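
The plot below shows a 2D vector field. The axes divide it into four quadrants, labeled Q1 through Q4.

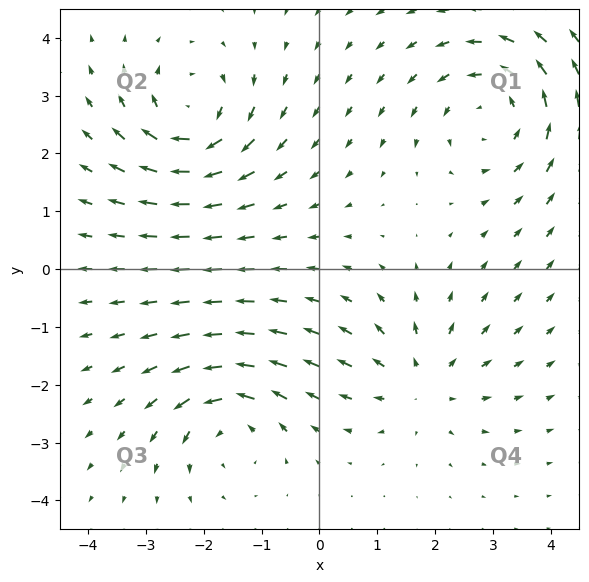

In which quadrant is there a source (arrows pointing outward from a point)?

The source sits at approximately (1.8, -1.9), which lies in quadrant Q4. The divergence there is about +3, positive as expected for a source.

Q4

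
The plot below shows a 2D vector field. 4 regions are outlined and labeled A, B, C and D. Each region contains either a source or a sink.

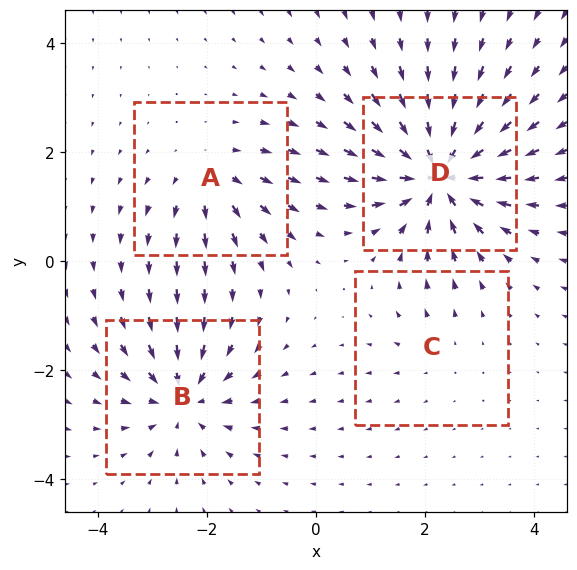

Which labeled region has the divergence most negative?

D

Divergence at each region's feature centre — A: about +4, B: about -5, C: about +2, D: about -8. Region D is most negative.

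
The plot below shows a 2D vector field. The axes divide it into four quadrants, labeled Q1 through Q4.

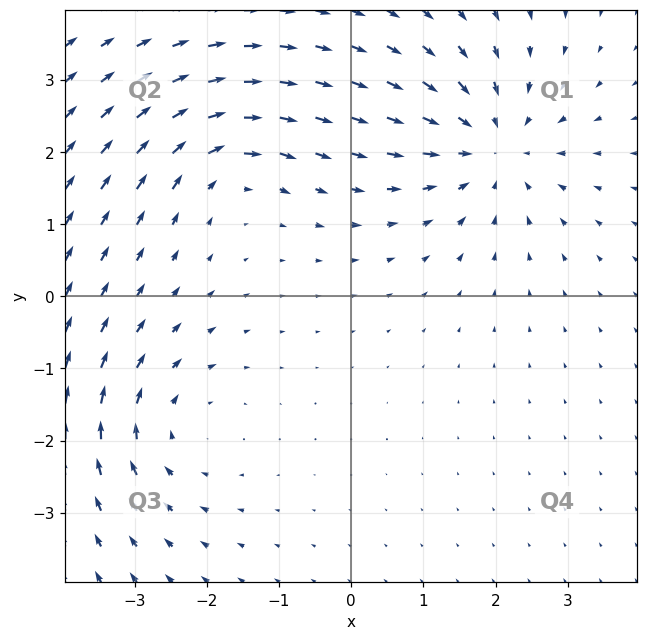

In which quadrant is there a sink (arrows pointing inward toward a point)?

The sink sits at approximately (2.0, 2.1), which lies in quadrant Q1. The divergence there is about -4, negative as expected for a sink.

Q1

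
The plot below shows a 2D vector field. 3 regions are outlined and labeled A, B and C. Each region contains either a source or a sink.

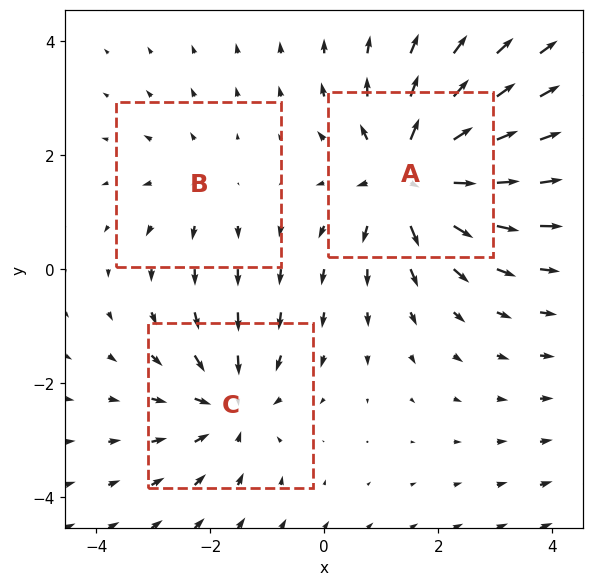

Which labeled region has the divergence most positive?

Divergence at each region's feature centre — A: about +5, B: about +2, C: about -3. Region A is most positive.

A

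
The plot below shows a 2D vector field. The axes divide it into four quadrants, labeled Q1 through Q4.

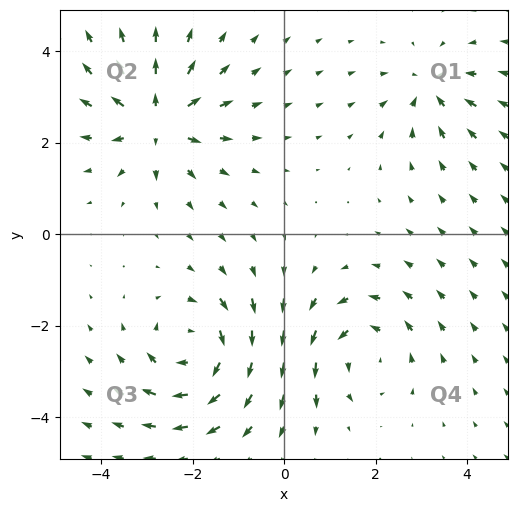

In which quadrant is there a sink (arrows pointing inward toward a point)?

The sink sits at approximately (3.2, 3.2), which lies in quadrant Q1. The divergence there is about -4, negative as expected for a sink.

Q1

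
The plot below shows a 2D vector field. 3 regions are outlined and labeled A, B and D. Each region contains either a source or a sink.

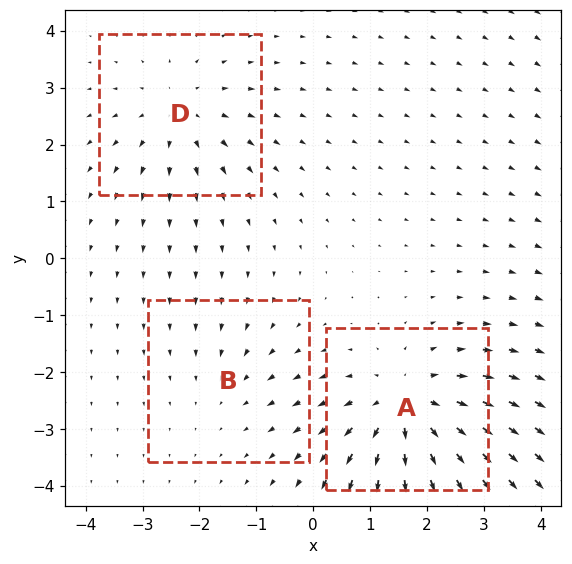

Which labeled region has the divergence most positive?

A

Divergence at each region's feature centre — A: about +5, B: about -2, D: about +3. Region A is most positive.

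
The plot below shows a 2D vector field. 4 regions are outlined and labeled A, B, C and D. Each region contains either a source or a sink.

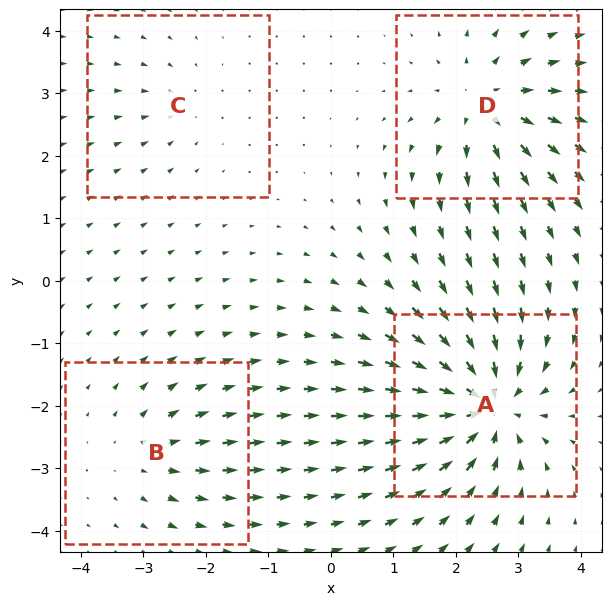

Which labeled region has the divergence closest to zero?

C

Divergence at each region's feature centre — A: about -9, B: about +4, C: about -2, D: about +6. Region C is closest to zero.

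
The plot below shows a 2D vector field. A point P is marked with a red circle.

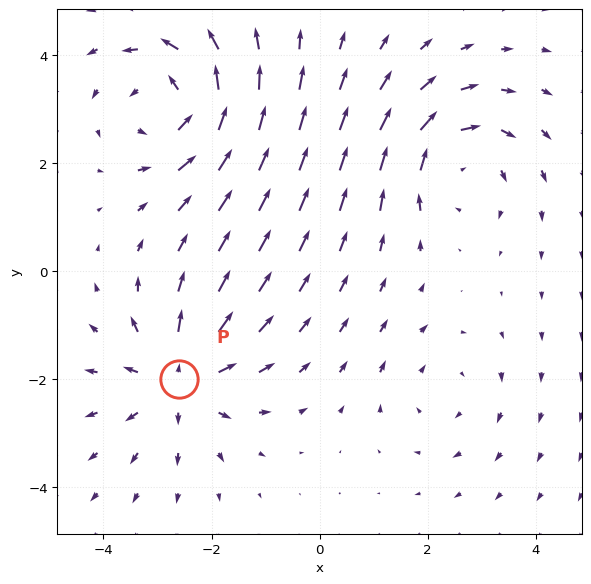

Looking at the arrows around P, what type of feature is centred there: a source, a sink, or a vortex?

At P (-2.6, -2.0) the arrows spread outward. Divergence about +5, curl ≈0 — positive divergence with near-zero curl is a source.

source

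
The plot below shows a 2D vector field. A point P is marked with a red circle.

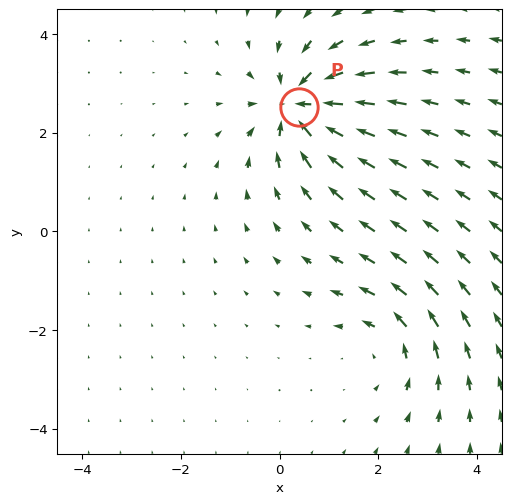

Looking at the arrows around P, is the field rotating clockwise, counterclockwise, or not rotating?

Near P at (0.4, 2.5) the arrows show no circulation. The curl there is ≈0.

not rotating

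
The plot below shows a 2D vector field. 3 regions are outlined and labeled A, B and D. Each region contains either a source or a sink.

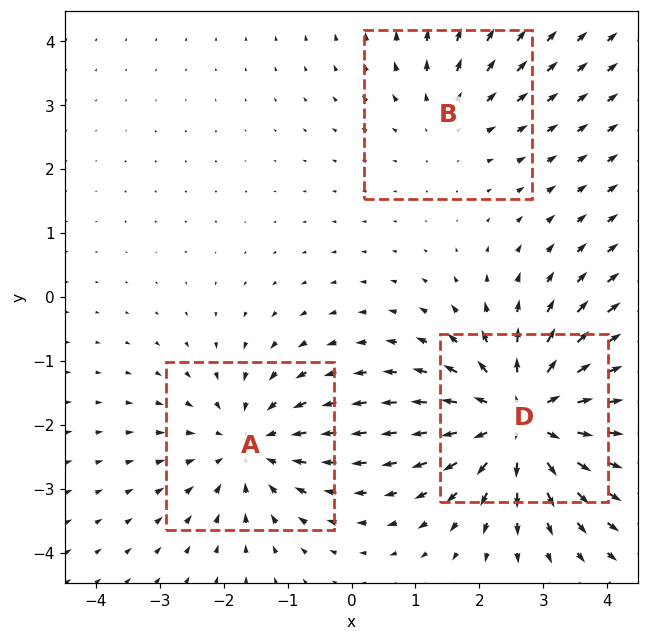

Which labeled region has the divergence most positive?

Divergence at each region's feature centre — A: about -3, B: about +2, D: about +4. Region D is most positive.

D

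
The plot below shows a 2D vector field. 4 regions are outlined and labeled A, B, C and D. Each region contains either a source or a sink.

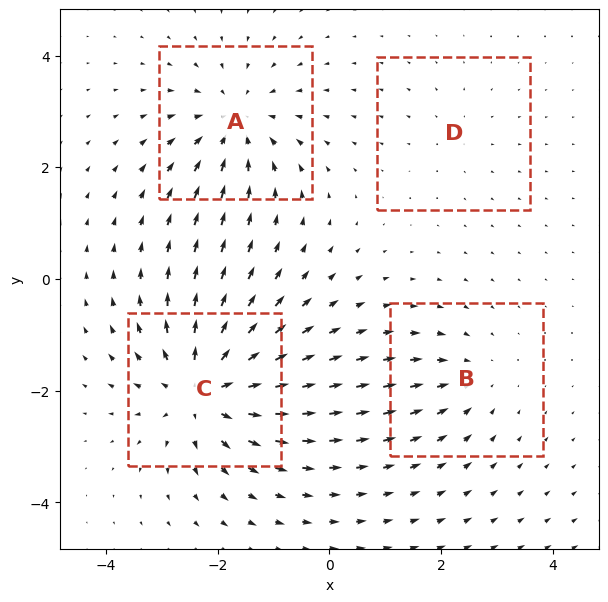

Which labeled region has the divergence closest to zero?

Divergence at each region's feature centre — A: about -5, B: about -3, C: about +7, D: about +2. Region D is closest to zero.

D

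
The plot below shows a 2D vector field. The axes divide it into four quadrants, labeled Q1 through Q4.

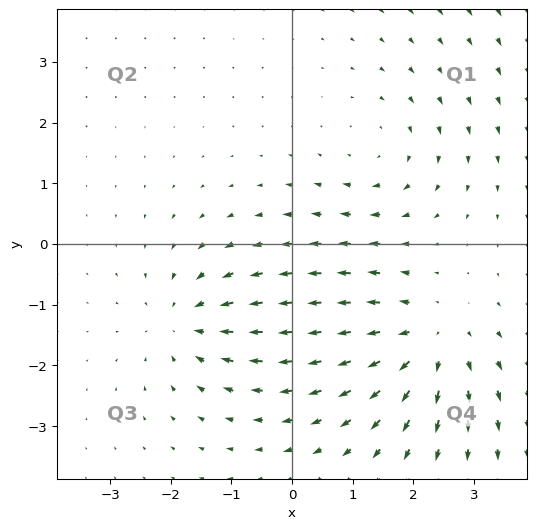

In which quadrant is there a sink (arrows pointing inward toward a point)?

The sink sits at approximately (-1.7, -1.3), which lies in quadrant Q3. The divergence there is about -4, negative as expected for a sink.

Q3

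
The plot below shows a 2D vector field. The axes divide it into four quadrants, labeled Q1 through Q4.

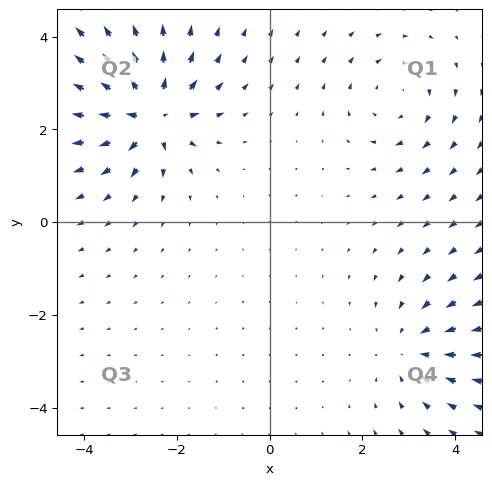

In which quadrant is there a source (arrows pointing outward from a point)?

Q2

The source sits at approximately (-2.6, 2.3), which lies in quadrant Q2. The divergence there is about +7, positive as expected for a source.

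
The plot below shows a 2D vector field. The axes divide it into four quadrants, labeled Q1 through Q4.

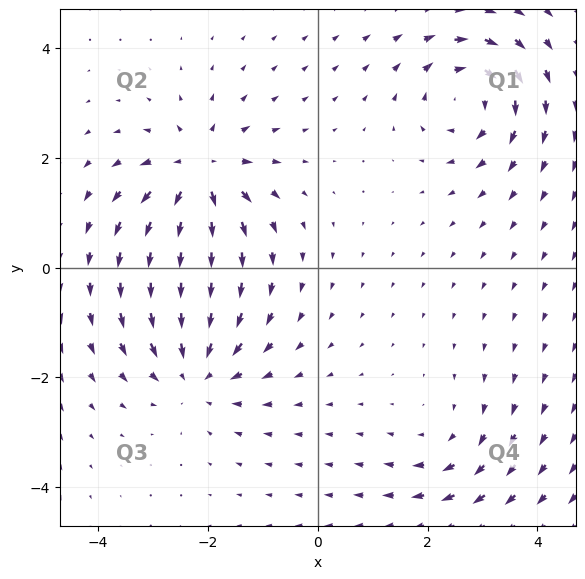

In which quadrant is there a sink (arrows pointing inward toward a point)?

The sink sits at approximately (-2.2, -1.9), which lies in quadrant Q3. The divergence there is about -4, negative as expected for a sink.

Q3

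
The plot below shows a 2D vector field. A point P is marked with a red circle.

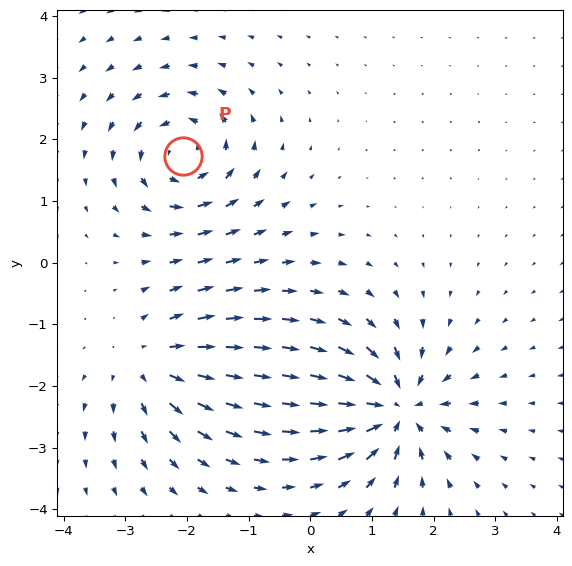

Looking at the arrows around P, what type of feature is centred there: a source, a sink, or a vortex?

At P (-2.1, 1.7) the arrows circulate counterclockwise. Divergence ≈0, curl about +6 — near-zero divergence with nonzero curl is a vortex.

vortex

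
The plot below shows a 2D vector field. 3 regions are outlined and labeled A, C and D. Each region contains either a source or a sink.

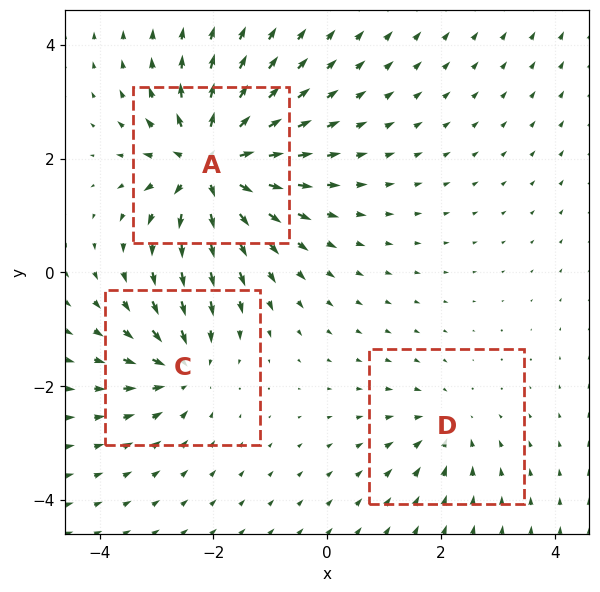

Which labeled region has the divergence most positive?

A

Divergence at each region's feature centre — A: about +7, C: about -4, D: about -3. Region A is most positive.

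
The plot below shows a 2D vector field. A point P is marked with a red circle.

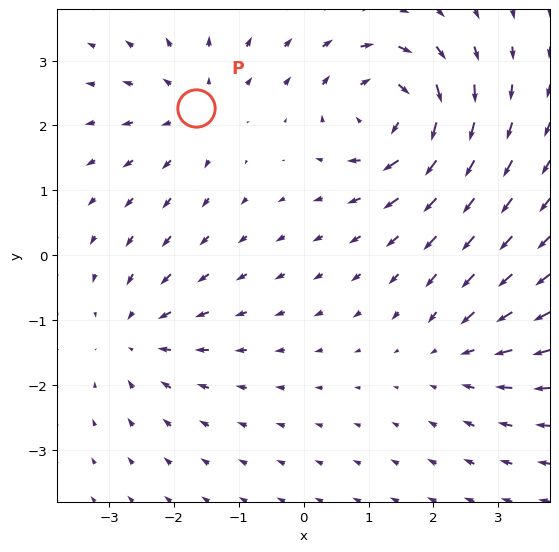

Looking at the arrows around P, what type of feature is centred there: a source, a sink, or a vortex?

source

At P (-1.7, 2.3) the arrows spread outward. Divergence about +3, curl ≈0 — positive divergence with near-zero curl is a source.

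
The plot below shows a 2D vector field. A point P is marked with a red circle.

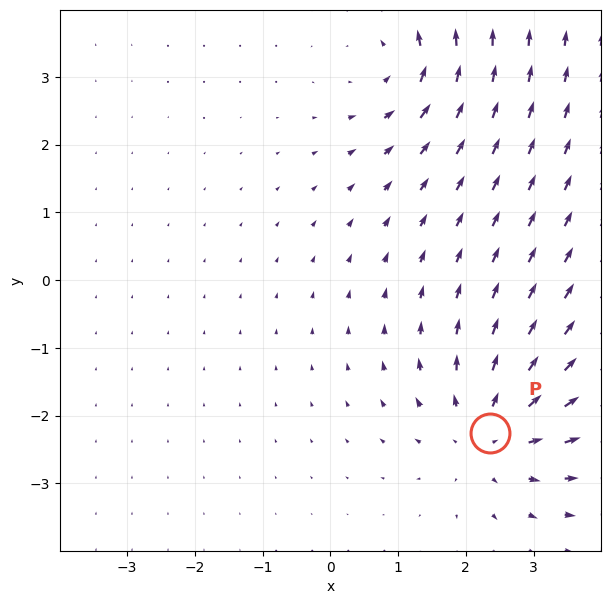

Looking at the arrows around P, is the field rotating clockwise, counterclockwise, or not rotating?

Near P at (2.4, -2.3) the arrows show no circulation. The curl there is ≈0.

not rotating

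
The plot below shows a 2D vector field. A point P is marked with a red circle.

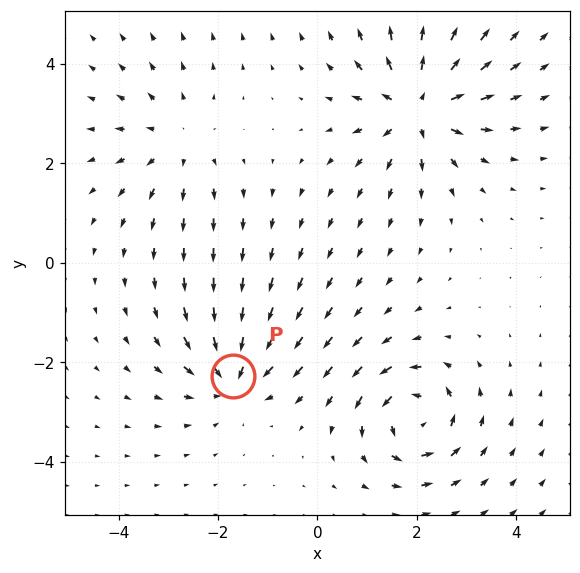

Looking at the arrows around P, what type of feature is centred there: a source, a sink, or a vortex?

sink

At P (-1.7, -2.3) the arrows converge inward. Divergence about -4, curl ≈0 — negative divergence with near-zero curl is a sink.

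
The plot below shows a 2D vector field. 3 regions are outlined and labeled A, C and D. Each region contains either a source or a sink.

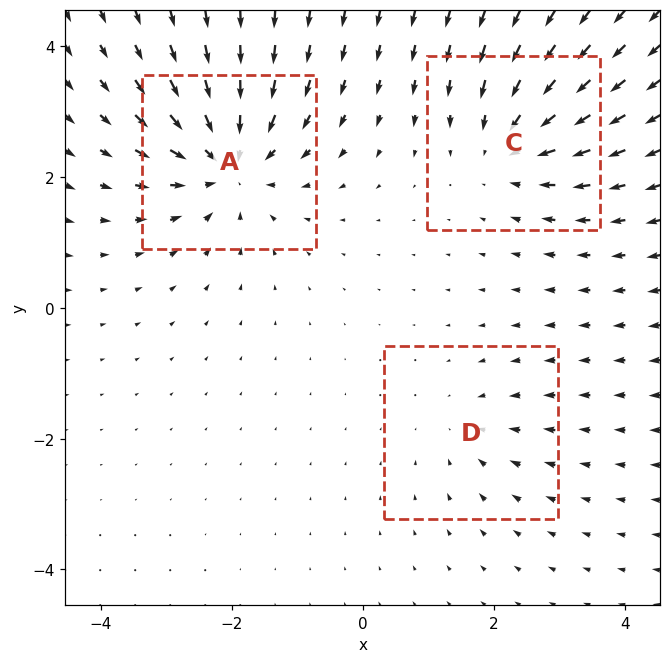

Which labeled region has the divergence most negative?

A

Divergence at each region's feature centre — A: about -5, C: about -4, D: about -2. Region A is most negative.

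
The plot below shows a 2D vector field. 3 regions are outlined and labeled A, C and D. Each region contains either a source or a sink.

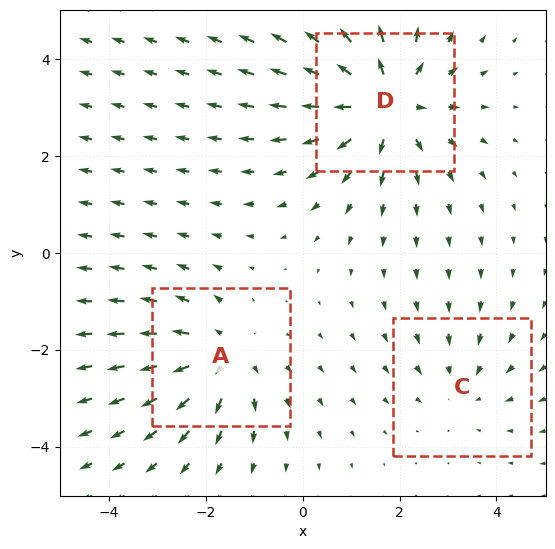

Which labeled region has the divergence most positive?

D

Divergence at each region's feature centre — A: about +3, C: about -2, D: about +4. Region D is most positive.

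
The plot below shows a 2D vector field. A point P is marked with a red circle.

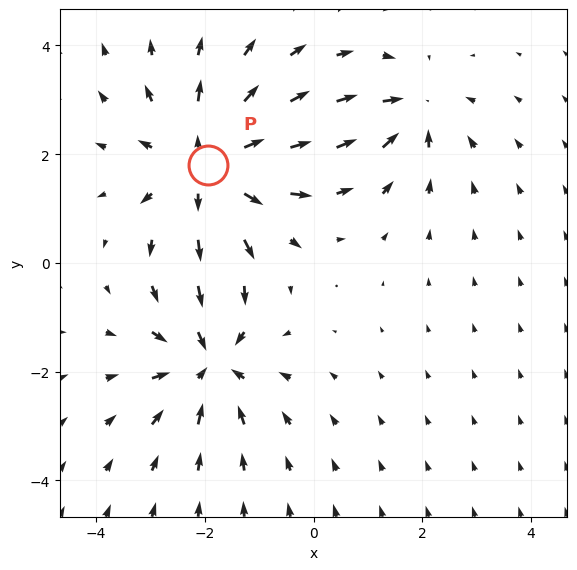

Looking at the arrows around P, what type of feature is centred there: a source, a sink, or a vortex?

source

At P (-1.9, 1.8) the arrows spread outward. Divergence about +4, curl ≈0 — positive divergence with near-zero curl is a source.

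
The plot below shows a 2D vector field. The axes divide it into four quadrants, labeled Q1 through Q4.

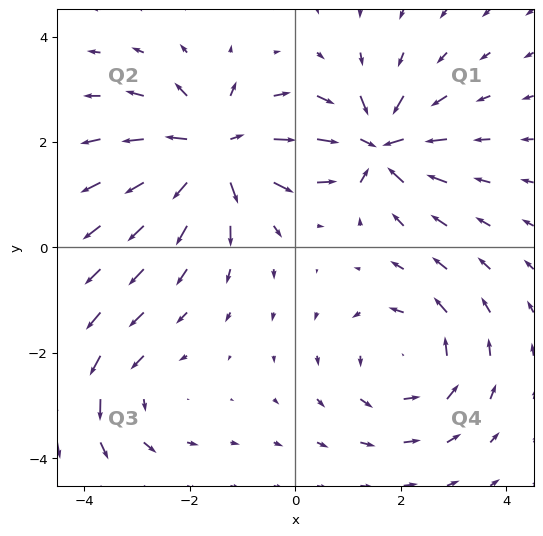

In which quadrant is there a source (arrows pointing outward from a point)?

Q2

The source sits at approximately (-1.5, 1.8), which lies in quadrant Q2. The divergence there is about +6, positive as expected for a source.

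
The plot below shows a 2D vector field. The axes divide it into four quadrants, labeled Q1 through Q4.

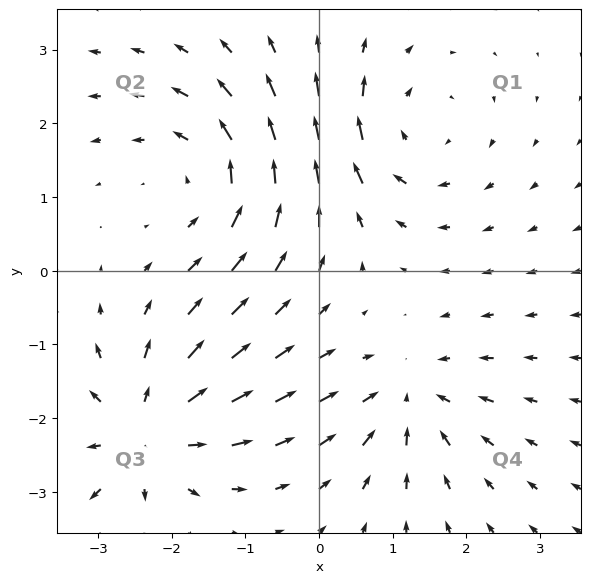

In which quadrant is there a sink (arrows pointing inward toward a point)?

The sink sits at approximately (1.2, -1.7), which lies in quadrant Q4. The divergence there is about -4, negative as expected for a sink.

Q4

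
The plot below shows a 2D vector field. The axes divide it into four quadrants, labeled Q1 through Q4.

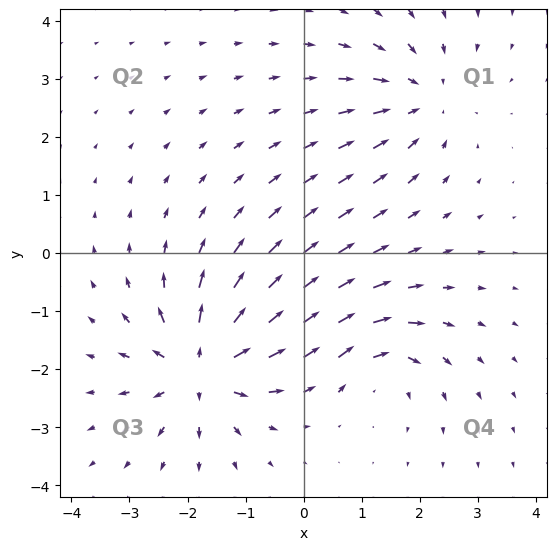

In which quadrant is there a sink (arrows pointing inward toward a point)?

The sink sits at approximately (2.0, 2.7), which lies in quadrant Q1. The divergence there is about -4, negative as expected for a sink.

Q1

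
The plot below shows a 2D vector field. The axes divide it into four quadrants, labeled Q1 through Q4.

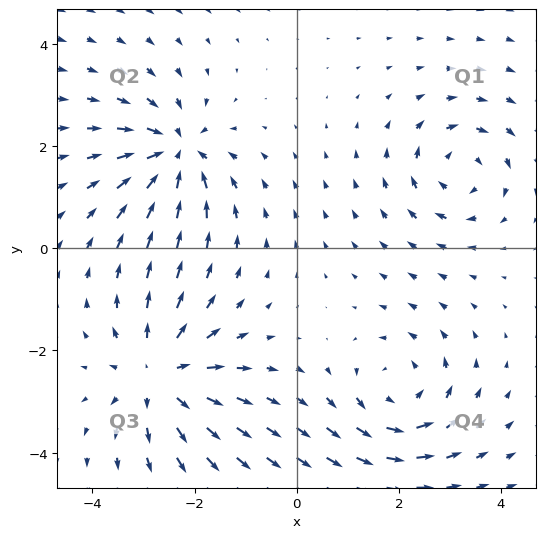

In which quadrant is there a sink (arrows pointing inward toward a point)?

Q2

The sink sits at approximately (-2.4, 1.9), which lies in quadrant Q2. The divergence there is about -6, negative as expected for a sink.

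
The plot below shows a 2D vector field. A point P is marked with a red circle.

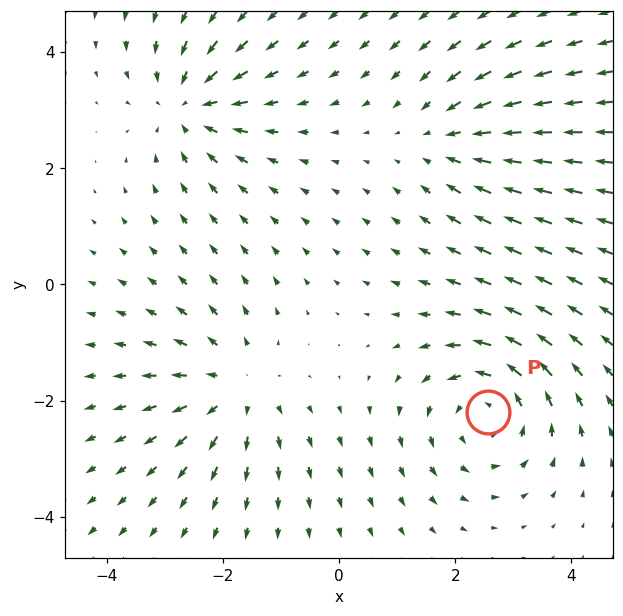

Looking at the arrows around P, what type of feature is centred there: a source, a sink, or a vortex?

vortex

At P (2.6, -2.2) the arrows circulate counterclockwise. Divergence ≈0, curl about +4 — near-zero divergence with nonzero curl is a vortex.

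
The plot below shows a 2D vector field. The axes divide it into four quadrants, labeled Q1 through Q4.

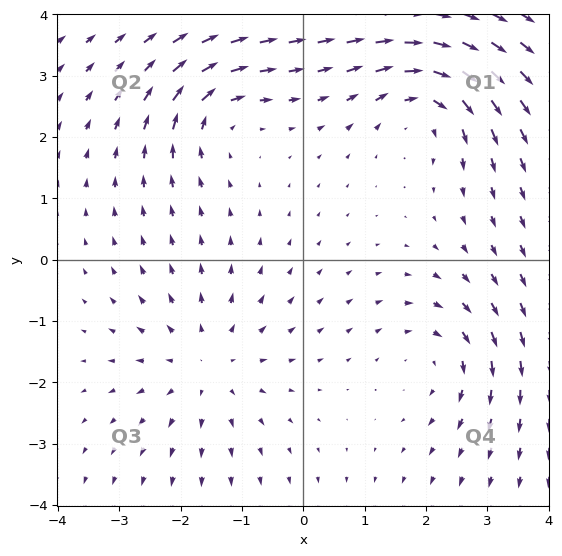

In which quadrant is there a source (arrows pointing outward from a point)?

The source sits at approximately (-1.6, -1.7), which lies in quadrant Q3. The divergence there is about +3, positive as expected for a source.

Q3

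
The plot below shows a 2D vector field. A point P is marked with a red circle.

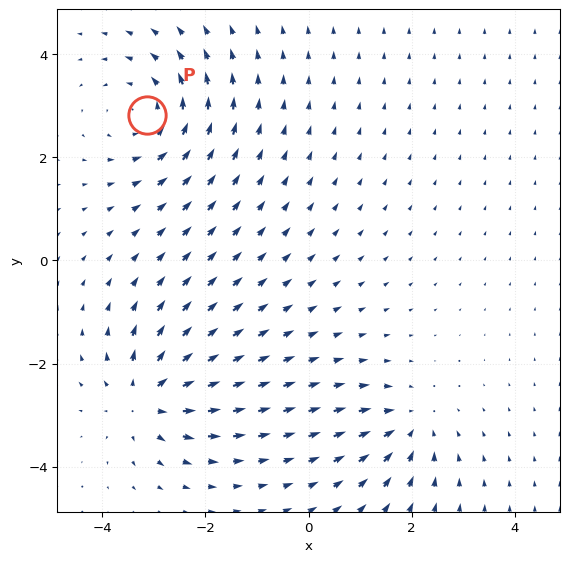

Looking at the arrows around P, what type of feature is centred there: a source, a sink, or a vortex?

vortex

At P (-3.1, 2.8) the arrows circulate counterclockwise. Divergence ≈0, curl about +4 — near-zero divergence with nonzero curl is a vortex.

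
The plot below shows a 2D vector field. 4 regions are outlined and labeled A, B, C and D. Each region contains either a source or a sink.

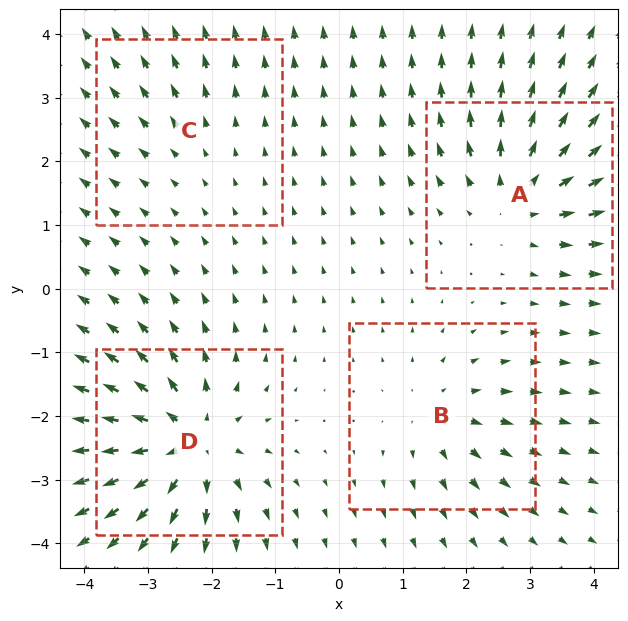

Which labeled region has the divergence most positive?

D

Divergence at each region's feature centre — A: about +6, B: about +4, C: about +2, D: about +7. Region D is most positive.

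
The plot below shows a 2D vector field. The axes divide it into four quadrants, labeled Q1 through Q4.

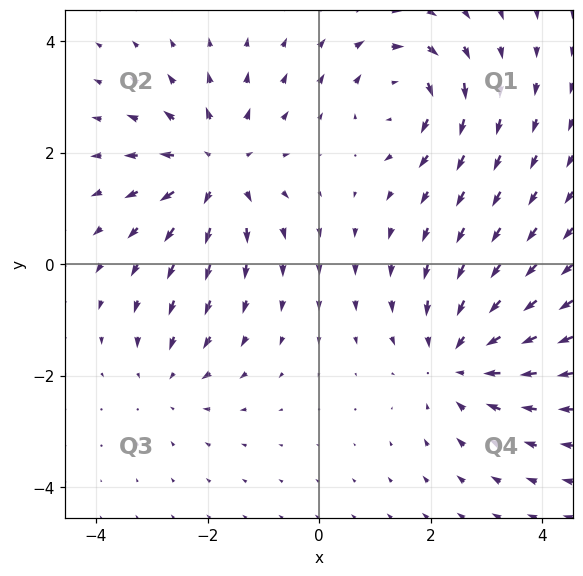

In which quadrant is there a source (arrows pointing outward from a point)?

The source sits at approximately (-1.8, 1.7), which lies in quadrant Q2. The divergence there is about +5, positive as expected for a source.

Q2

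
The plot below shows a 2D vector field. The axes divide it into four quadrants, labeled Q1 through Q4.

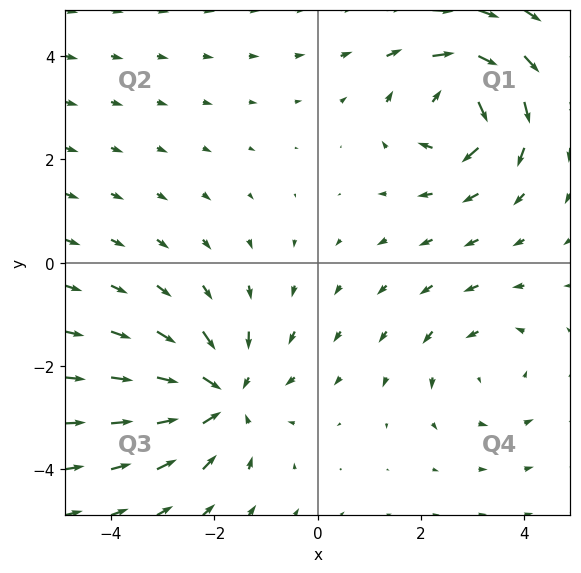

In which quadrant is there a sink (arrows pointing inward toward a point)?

Q3

The sink sits at approximately (-1.9, -2.6), which lies in quadrant Q3. The divergence there is about -4, negative as expected for a sink.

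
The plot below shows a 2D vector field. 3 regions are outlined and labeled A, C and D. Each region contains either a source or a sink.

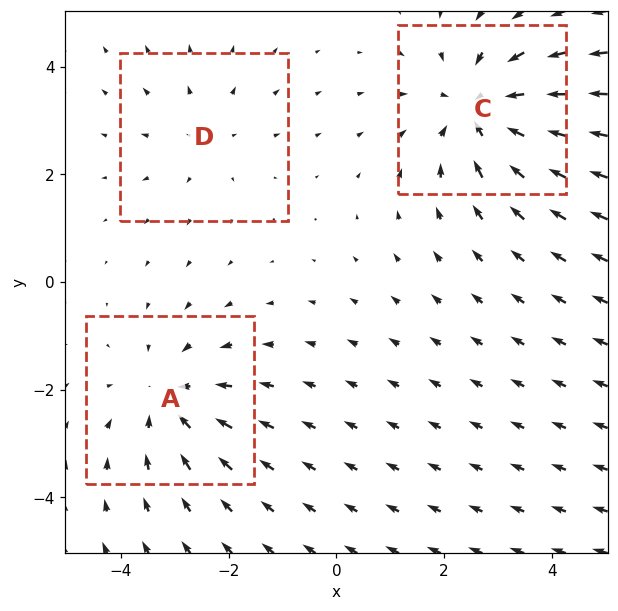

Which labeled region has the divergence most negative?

Divergence at each region's feature centre — A: about -3, C: about -4, D: about +2. Region C is most negative.

C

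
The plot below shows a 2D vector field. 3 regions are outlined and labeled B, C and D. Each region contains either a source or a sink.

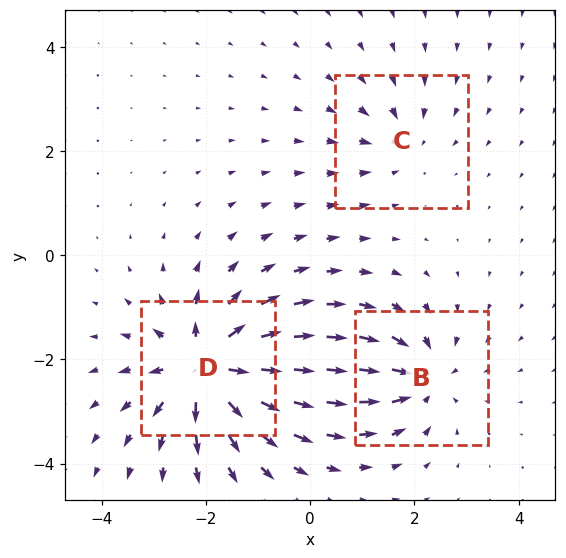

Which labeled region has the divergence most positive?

Divergence at each region's feature centre — B: about -4, C: about -3, D: about +6. Region D is most positive.

D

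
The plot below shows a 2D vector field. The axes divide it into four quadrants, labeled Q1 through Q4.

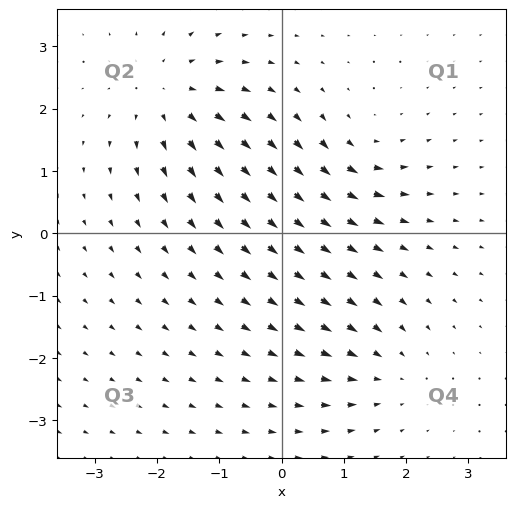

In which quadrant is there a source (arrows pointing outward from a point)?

The source sits at approximately (-1.8, 2.2), which lies in quadrant Q2. The divergence there is about +5, positive as expected for a source.

Q2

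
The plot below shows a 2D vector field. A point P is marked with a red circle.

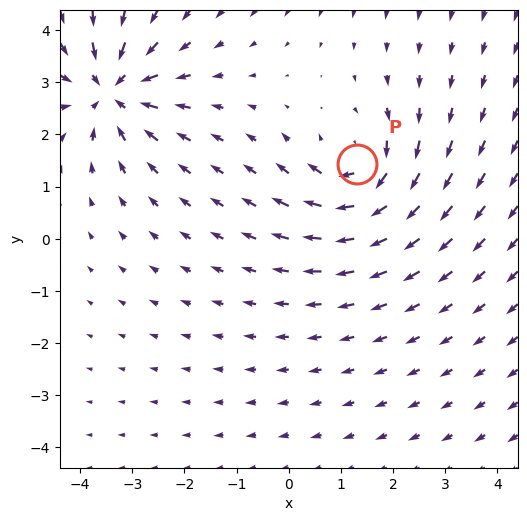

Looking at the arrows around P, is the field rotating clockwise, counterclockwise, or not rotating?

Near P at (1.3, 1.4) the arrows circulate clockwise. The curl (z-component) there is about -4; negative curl means clockwise rotation.

clockwise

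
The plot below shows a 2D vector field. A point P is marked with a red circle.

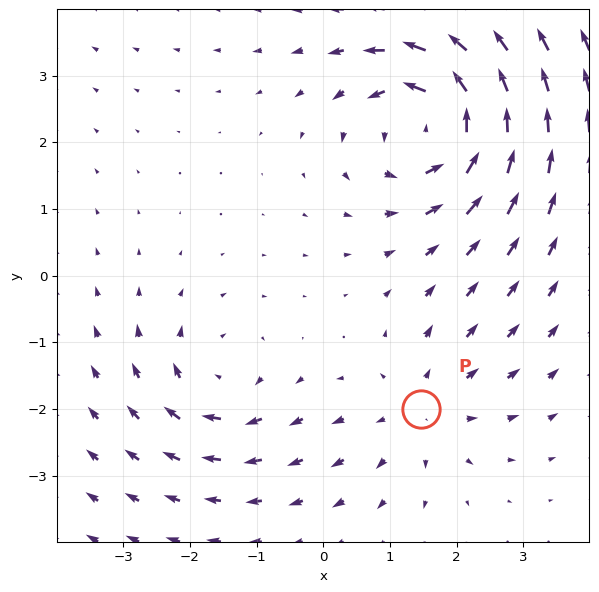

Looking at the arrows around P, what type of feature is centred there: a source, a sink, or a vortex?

At P (1.5, -2.0) the arrows spread outward. Divergence about +2, curl ≈0 — positive divergence with near-zero curl is a source.

source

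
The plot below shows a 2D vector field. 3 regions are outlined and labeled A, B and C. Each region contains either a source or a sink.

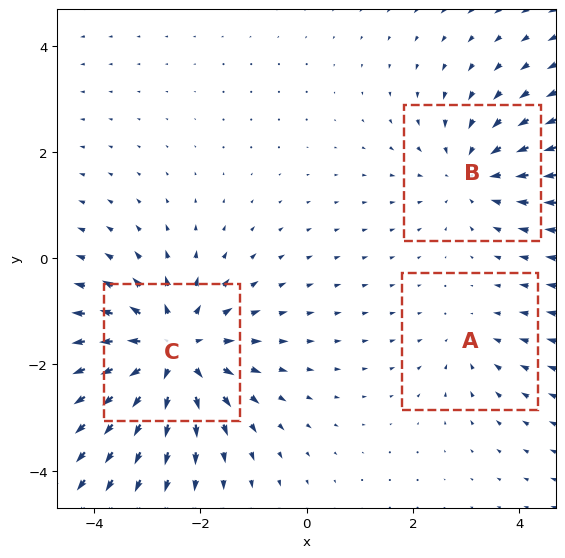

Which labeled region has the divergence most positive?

C

Divergence at each region's feature centre — A: about -2, B: about -3, C: about +5. Region C is most positive.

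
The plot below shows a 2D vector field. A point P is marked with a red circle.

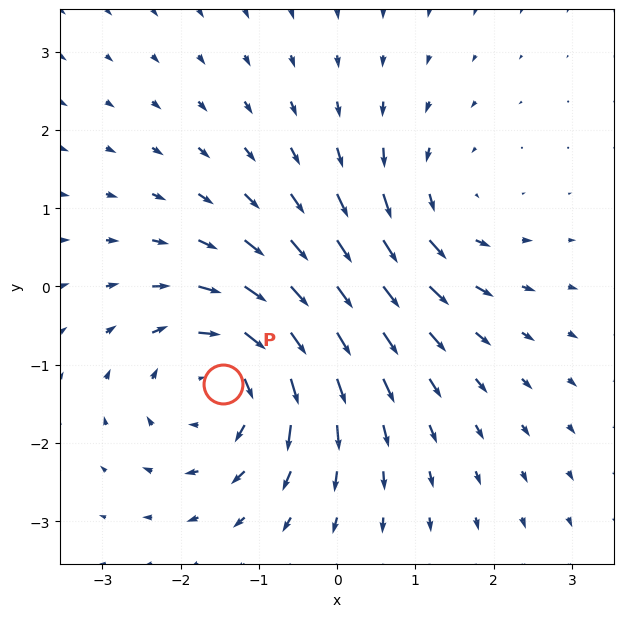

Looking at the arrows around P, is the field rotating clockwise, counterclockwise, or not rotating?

Near P at (-1.5, -1.2) the arrows circulate clockwise. The curl (z-component) there is about -4; negative curl means clockwise rotation.

clockwise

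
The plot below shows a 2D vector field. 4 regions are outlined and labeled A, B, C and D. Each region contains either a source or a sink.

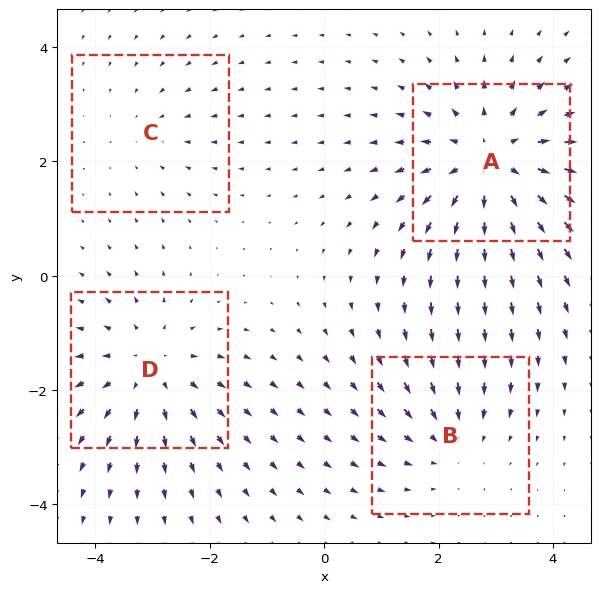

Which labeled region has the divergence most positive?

A

Divergence at each region's feature centre — A: about +5, B: about -3, C: about -2, D: about +4. Region A is most positive.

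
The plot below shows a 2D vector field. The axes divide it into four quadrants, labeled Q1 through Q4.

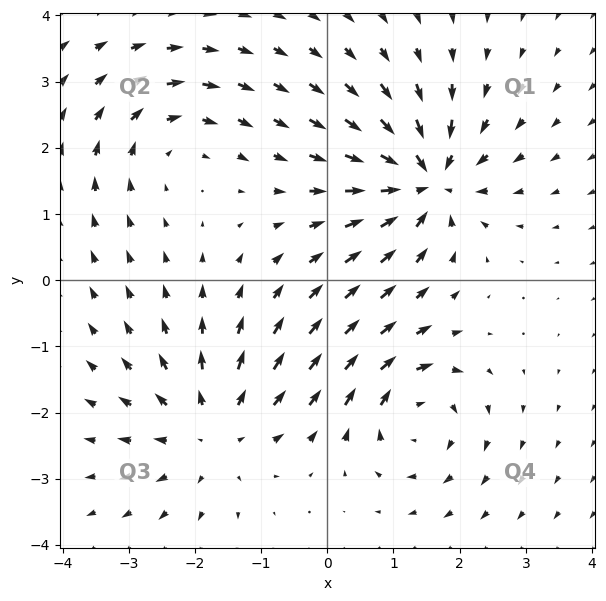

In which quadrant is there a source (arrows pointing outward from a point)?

Q3

The source sits at approximately (-1.8, -2.3), which lies in quadrant Q3. The divergence there is about +4, positive as expected for a source.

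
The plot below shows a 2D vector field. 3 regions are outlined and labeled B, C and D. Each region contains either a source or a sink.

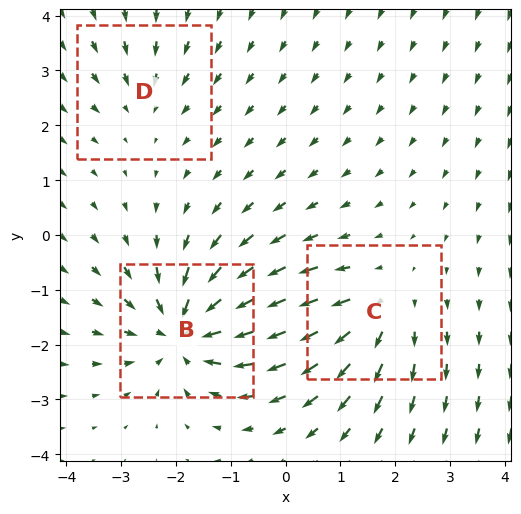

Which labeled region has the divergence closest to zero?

D

Divergence at each region's feature centre — B: about -5, C: about +3, D: about -2. Region D is closest to zero.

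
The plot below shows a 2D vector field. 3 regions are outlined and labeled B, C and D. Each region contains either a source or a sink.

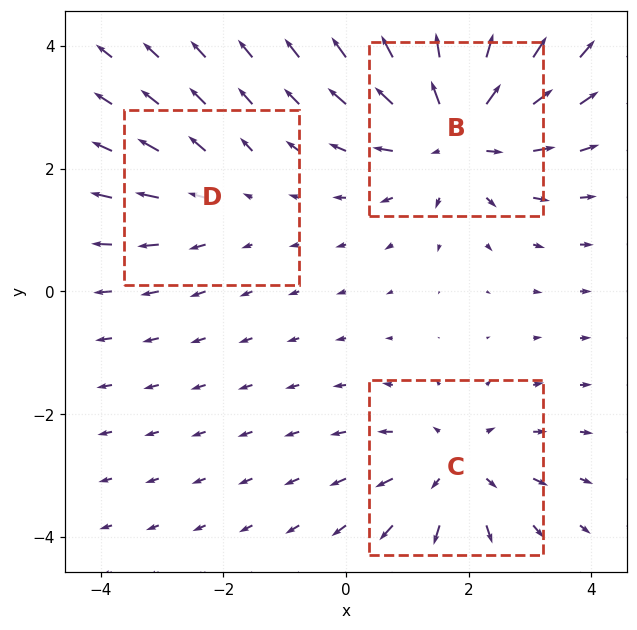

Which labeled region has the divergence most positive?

B

Divergence at each region's feature centre — B: about +4, C: about +3, D: about +2. Region B is most positive.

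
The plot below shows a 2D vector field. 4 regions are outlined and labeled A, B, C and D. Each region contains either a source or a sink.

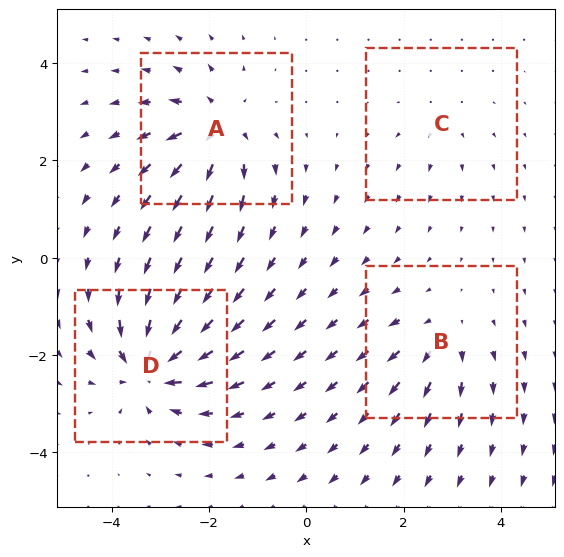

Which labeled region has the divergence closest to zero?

Divergence at each region's feature centre — A: about +6, B: about +4, C: about +2, D: about -8. Region C is closest to zero.

C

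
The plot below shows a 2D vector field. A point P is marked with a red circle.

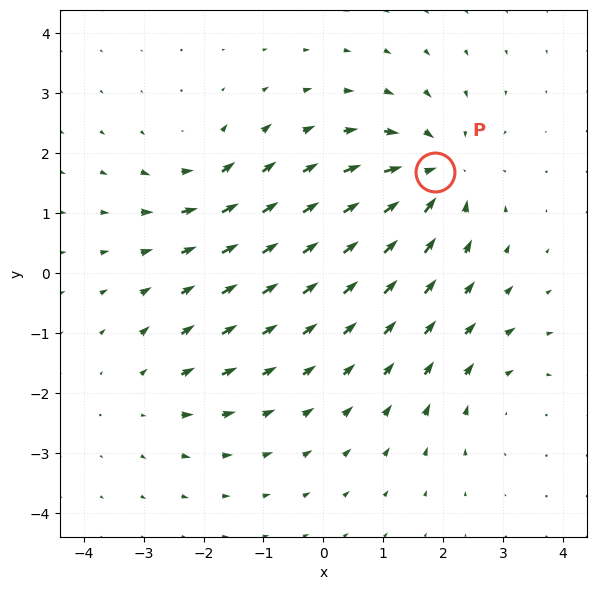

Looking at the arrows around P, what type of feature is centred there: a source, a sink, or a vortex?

At P (1.9, 1.7) the arrows converge inward. Divergence about -5, curl ≈0 — negative divergence with near-zero curl is a sink.

sink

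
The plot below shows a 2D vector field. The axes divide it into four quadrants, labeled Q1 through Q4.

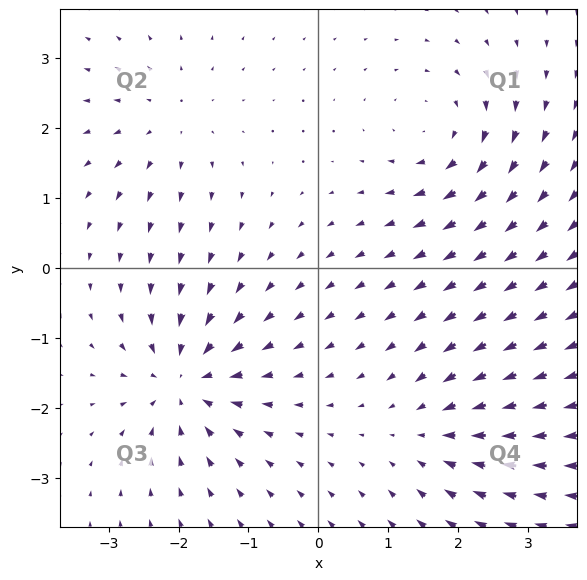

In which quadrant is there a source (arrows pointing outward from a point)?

The source sits at approximately (-2.1, 2.1), which lies in quadrant Q2. The divergence there is about +3, positive as expected for a source.

Q2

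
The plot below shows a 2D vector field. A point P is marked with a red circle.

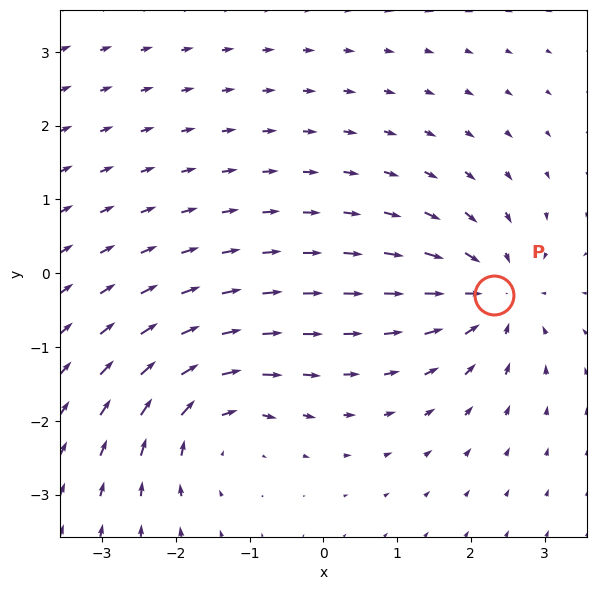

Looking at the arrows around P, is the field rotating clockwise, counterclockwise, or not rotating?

Near P at (2.3, -0.3) the arrows show no circulation. The curl there is ≈0.

not rotating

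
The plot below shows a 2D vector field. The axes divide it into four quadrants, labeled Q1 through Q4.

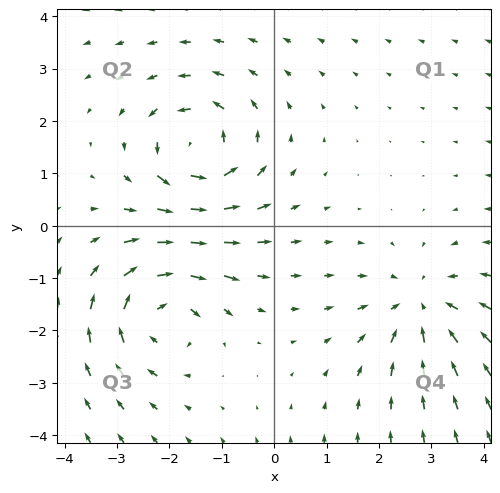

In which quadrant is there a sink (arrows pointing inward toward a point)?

The sink sits at approximately (2.8, -1.5), which lies in quadrant Q4. The divergence there is about -4, negative as expected for a sink.

Q4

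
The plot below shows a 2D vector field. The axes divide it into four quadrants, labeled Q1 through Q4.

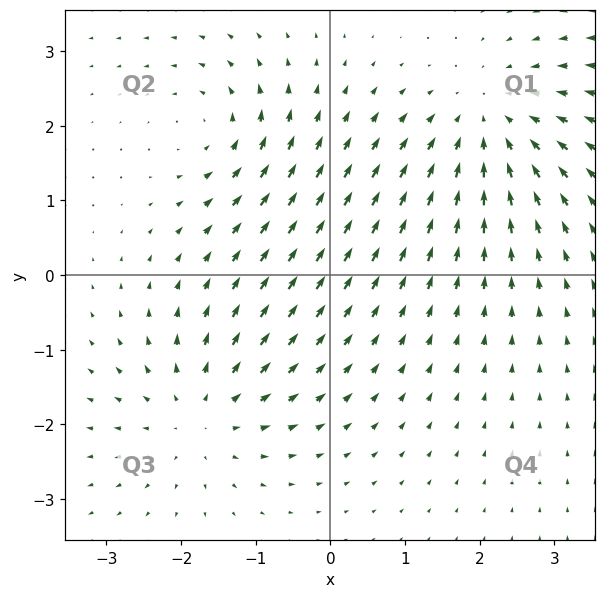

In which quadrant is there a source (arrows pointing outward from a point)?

The source sits at approximately (-1.7, -1.9), which lies in quadrant Q3. The divergence there is about +4, positive as expected for a source.

Q3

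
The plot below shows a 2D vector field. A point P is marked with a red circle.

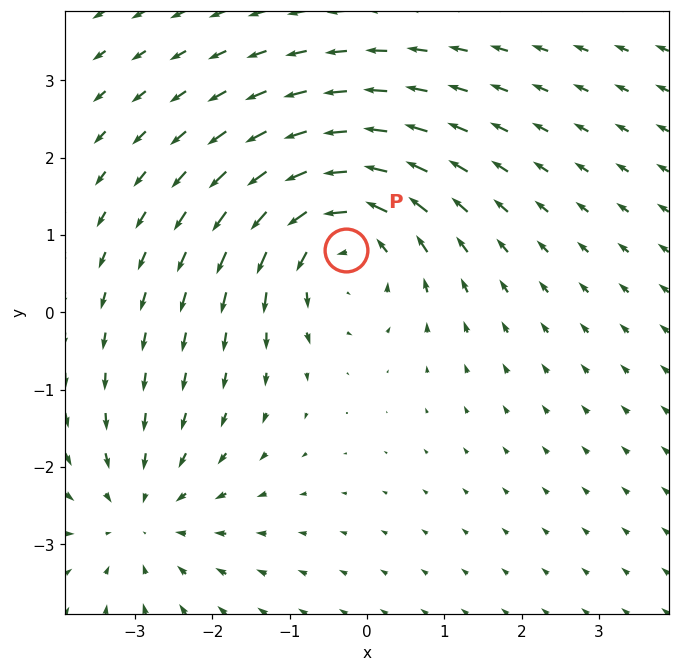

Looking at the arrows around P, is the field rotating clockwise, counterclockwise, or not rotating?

counterclockwise

Near P at (-0.3, 0.8) the arrows circulate counterclockwise. The curl (z-component) there is about +5; positive curl means counterclockwise rotation.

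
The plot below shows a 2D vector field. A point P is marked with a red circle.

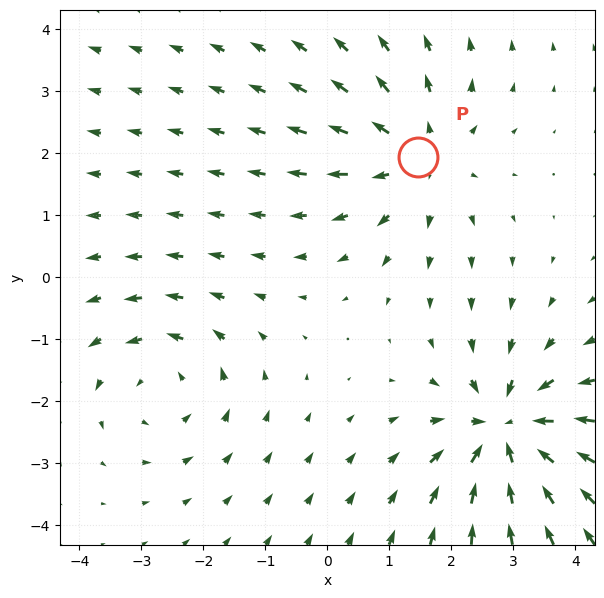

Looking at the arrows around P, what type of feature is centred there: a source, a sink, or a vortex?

At P (1.5, 1.9) the arrows spread outward. Divergence about +3, curl ≈0 — positive divergence with near-zero curl is a source.

source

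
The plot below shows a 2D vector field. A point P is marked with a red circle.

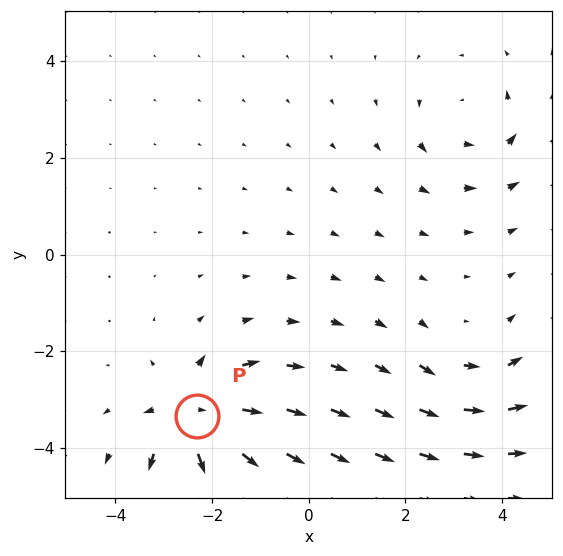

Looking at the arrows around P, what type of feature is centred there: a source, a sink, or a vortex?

At P (-2.3, -3.3) the arrows spread outward. Divergence about +6, curl ≈0 — positive divergence with near-zero curl is a source.

source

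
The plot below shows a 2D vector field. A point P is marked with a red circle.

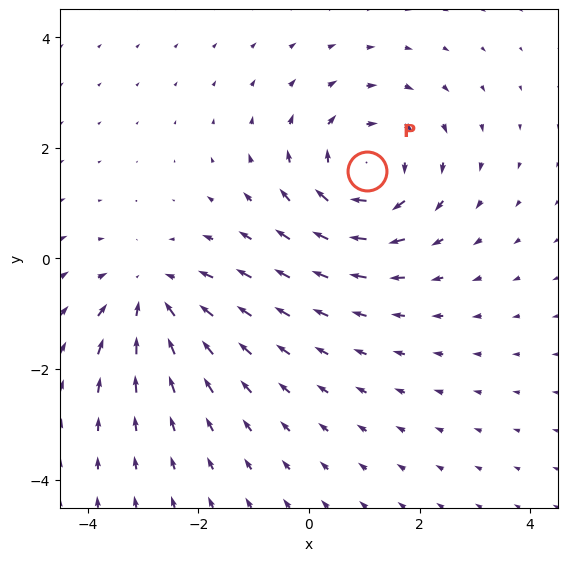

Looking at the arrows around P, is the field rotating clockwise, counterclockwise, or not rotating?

clockwise

Near P at (1.0, 1.6) the arrows circulate clockwise. The curl (z-component) there is about -4; negative curl means clockwise rotation.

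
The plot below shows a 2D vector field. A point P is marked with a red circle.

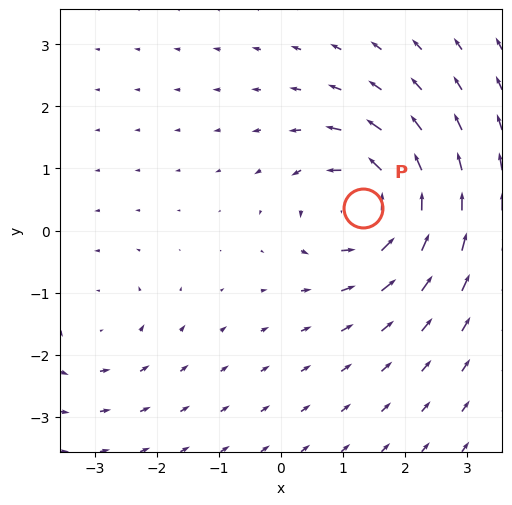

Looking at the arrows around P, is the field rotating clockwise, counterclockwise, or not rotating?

Near P at (1.3, 0.4) the arrows circulate counterclockwise. The curl (z-component) there is about +7; positive curl means counterclockwise rotation.

counterclockwise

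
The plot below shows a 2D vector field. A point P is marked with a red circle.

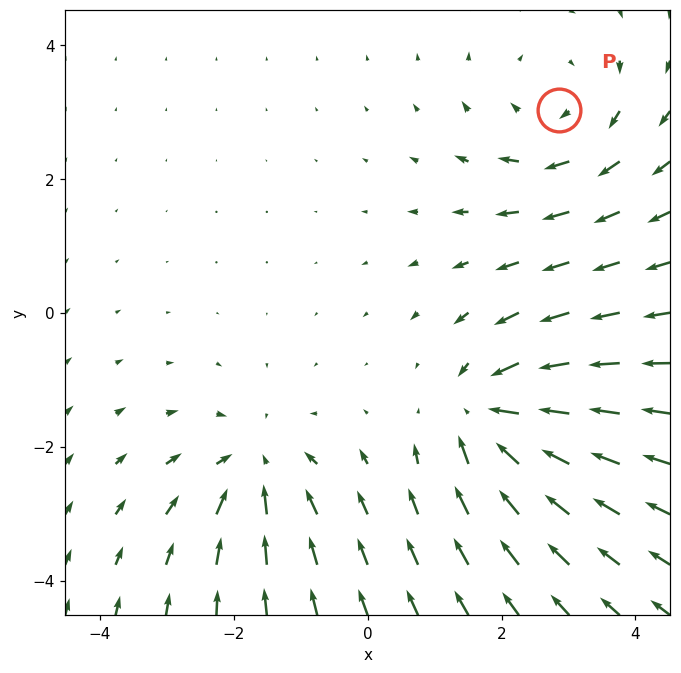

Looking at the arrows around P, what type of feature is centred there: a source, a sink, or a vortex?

vortex

At P (2.9, 3.0) the arrows circulate clockwise. Divergence ≈0, curl about -3 — near-zero divergence with nonzero curl is a vortex.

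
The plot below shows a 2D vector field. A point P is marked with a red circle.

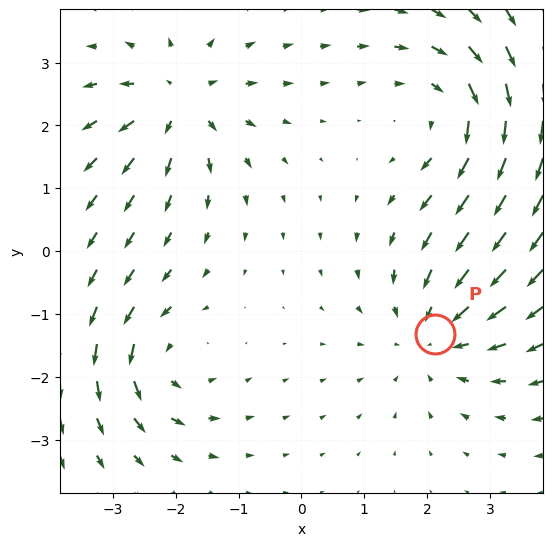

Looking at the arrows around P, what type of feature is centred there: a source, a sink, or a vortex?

sink

At P (2.1, -1.3) the arrows converge inward. Divergence about -4, curl ≈0 — negative divergence with near-zero curl is a sink.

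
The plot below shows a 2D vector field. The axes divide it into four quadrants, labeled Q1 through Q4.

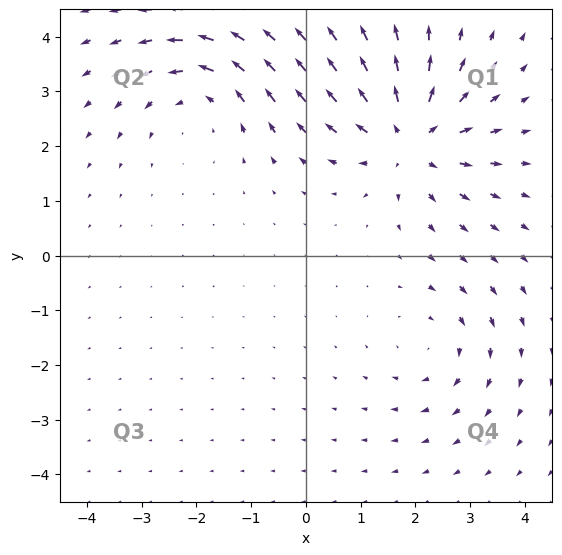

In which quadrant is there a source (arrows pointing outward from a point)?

The source sits at approximately (1.9, 2.2), which lies in quadrant Q1. The divergence there is about +5, positive as expected for a source.

Q1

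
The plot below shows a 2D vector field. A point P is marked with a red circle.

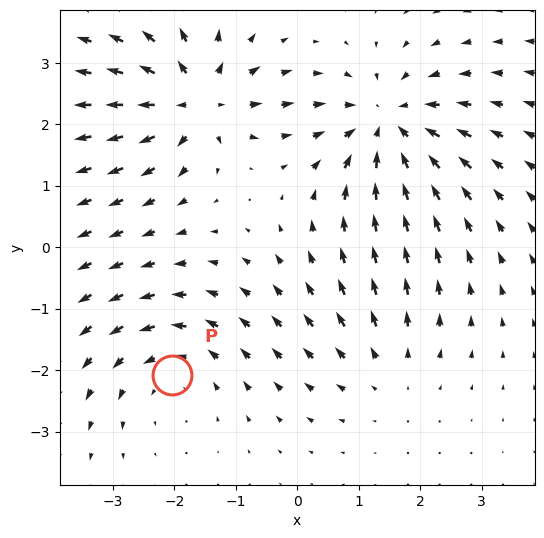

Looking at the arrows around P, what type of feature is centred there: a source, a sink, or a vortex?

At P (-2.0, -2.1) the arrows circulate counterclockwise. Divergence ≈0, curl about +3 — near-zero divergence with nonzero curl is a vortex.

vortex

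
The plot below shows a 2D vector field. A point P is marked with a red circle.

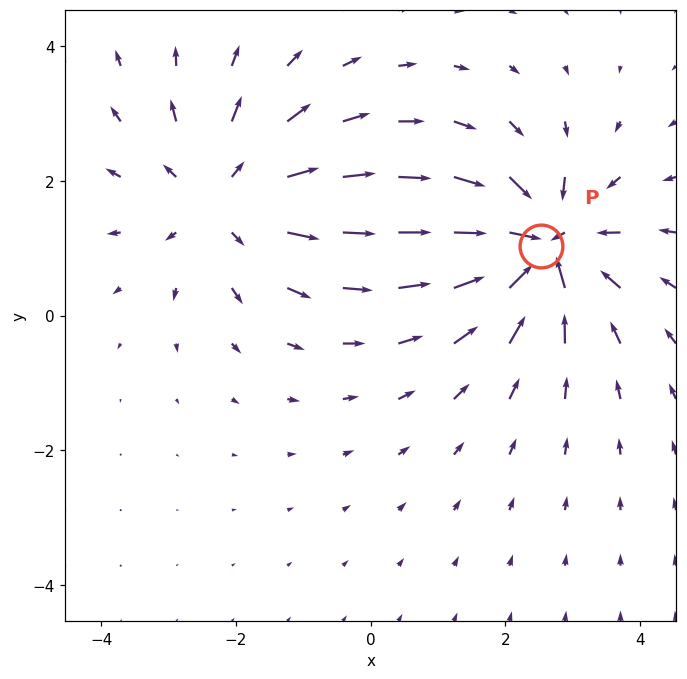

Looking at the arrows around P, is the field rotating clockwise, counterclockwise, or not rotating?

Near P at (2.5, 1.0) the arrows show no circulation. The curl there is ≈0.

not rotating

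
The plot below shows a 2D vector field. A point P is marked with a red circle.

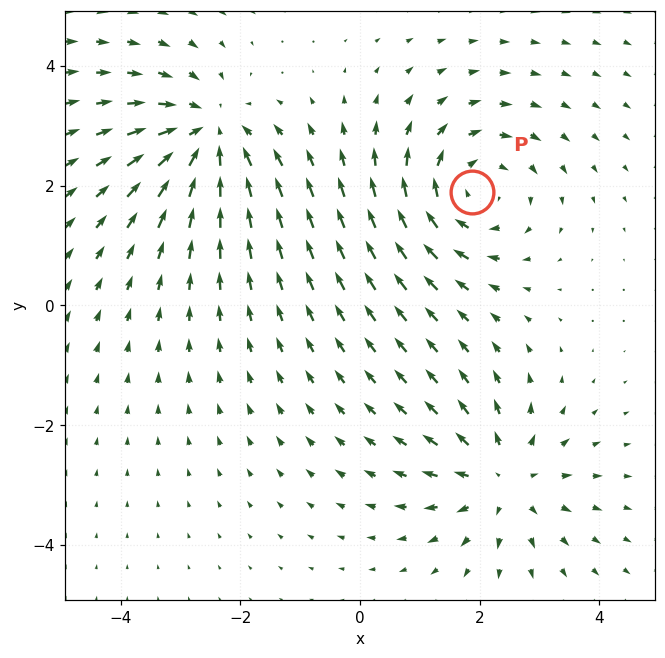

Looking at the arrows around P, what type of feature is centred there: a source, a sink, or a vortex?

At P (1.9, 1.9) the arrows circulate clockwise. Divergence ≈0, curl about -4 — near-zero divergence with nonzero curl is a vortex.

vortex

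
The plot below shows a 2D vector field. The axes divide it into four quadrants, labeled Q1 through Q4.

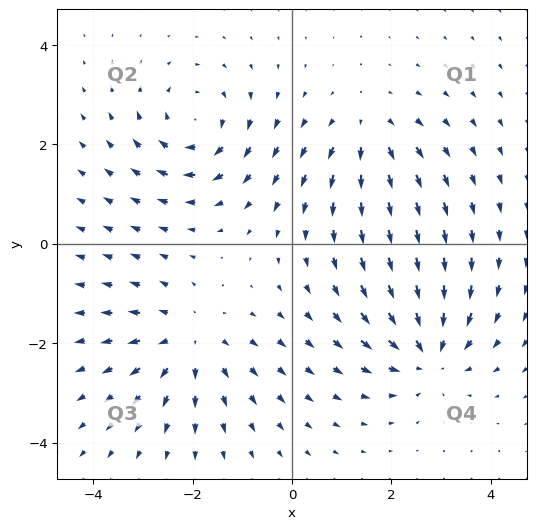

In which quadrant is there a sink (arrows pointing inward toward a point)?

The sink sits at approximately (2.7, -2.2), which lies in quadrant Q4. The divergence there is about -5, negative as expected for a sink.

Q4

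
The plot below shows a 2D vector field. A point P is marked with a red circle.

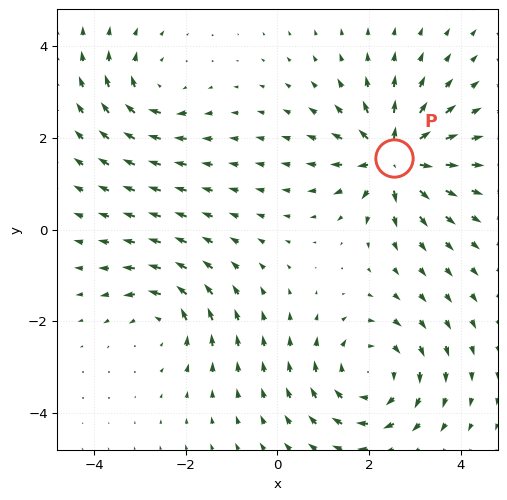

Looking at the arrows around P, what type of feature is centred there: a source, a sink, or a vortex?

At P (2.5, 1.6) the arrows spread outward. Divergence about +7, curl ≈0 — positive divergence with near-zero curl is a source.

source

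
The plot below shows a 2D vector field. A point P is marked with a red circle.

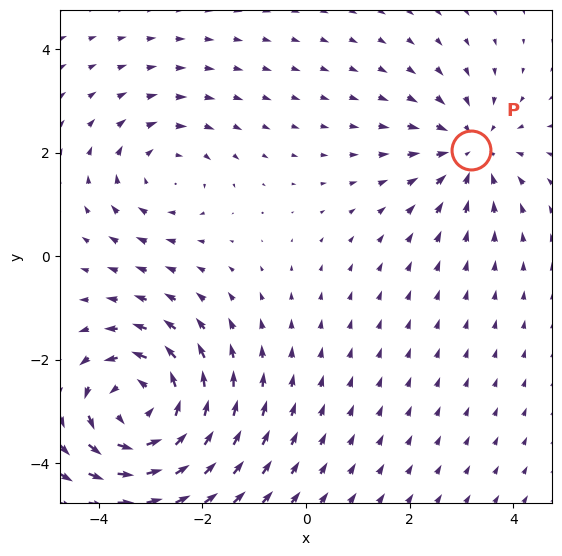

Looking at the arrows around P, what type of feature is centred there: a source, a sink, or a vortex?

At P (3.2, 2.0) the arrows converge inward. Divergence about -3, curl ≈0 — negative divergence with near-zero curl is a sink.

sink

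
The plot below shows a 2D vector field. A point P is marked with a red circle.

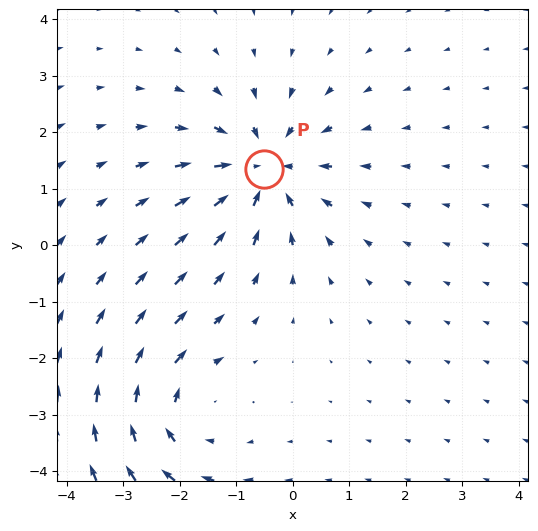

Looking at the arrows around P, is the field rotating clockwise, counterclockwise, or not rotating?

not rotating

Near P at (-0.5, 1.3) the arrows show no circulation. The curl there is ≈0.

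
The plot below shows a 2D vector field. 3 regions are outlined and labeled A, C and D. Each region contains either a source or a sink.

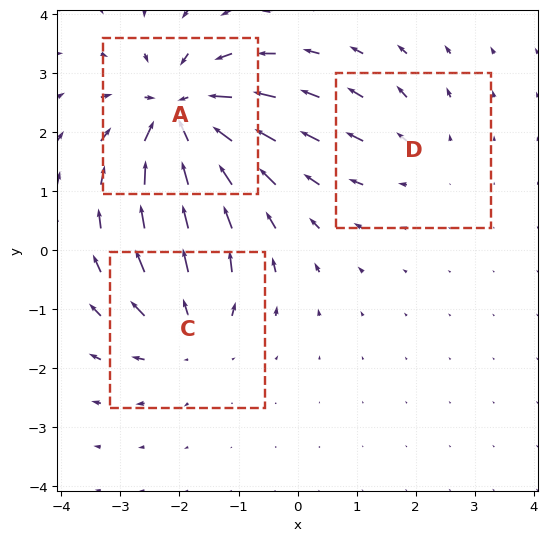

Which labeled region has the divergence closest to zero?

Divergence at each region's feature centre — A: about -6, C: about +3, D: about +2. Region D is closest to zero.

D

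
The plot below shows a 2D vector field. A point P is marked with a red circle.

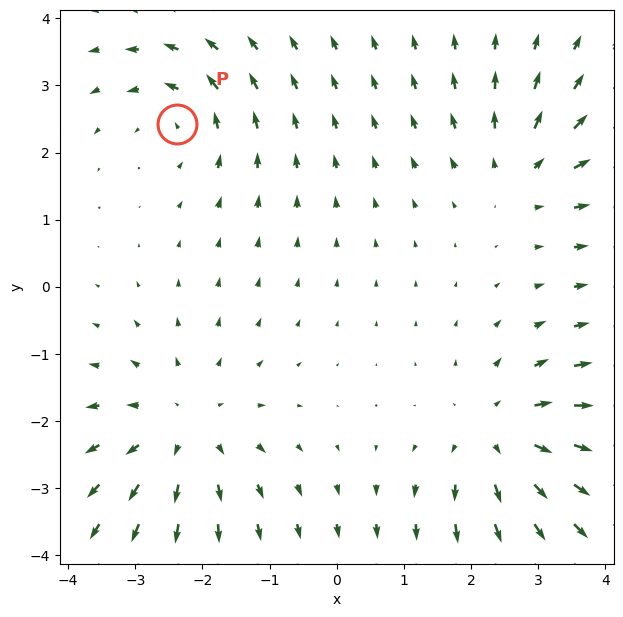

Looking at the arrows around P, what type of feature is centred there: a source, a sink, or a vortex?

vortex

At P (-2.4, 2.4) the arrows circulate counterclockwise. Divergence ≈0, curl about +4 — near-zero divergence with nonzero curl is a vortex.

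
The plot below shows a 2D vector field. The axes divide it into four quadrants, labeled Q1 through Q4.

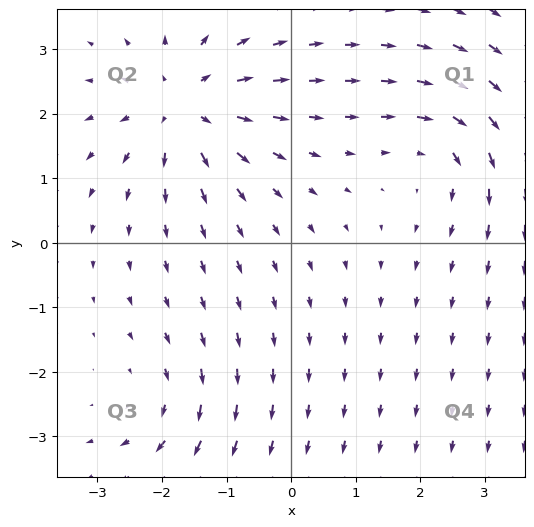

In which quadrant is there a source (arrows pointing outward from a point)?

Q2

The source sits at approximately (-1.7, 2.1), which lies in quadrant Q2. The divergence there is about +5, positive as expected for a source.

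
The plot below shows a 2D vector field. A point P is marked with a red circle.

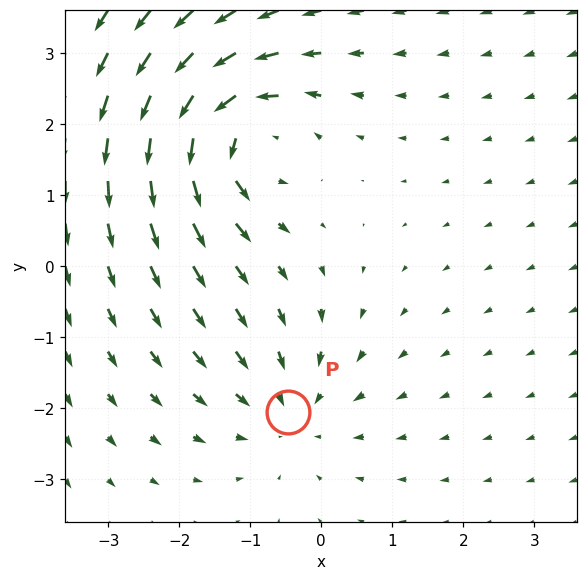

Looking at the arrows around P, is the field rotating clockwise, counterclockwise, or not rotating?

not rotating

Near P at (-0.5, -2.0) the arrows show no circulation. The curl there is ≈0.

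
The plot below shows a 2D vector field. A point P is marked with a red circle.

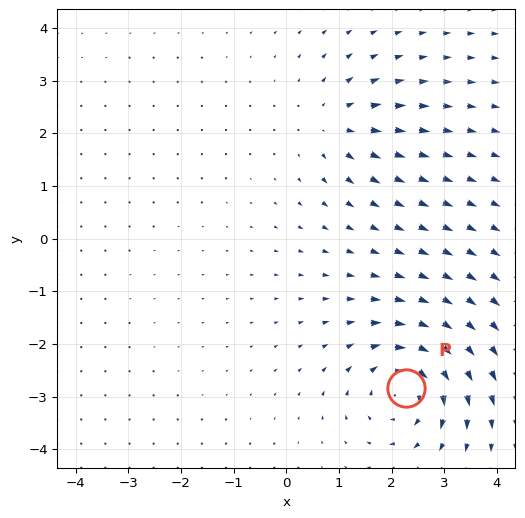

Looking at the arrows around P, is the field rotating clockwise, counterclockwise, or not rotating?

clockwise

Near P at (2.3, -2.8) the arrows circulate clockwise. The curl (z-component) there is about -6; negative curl means clockwise rotation.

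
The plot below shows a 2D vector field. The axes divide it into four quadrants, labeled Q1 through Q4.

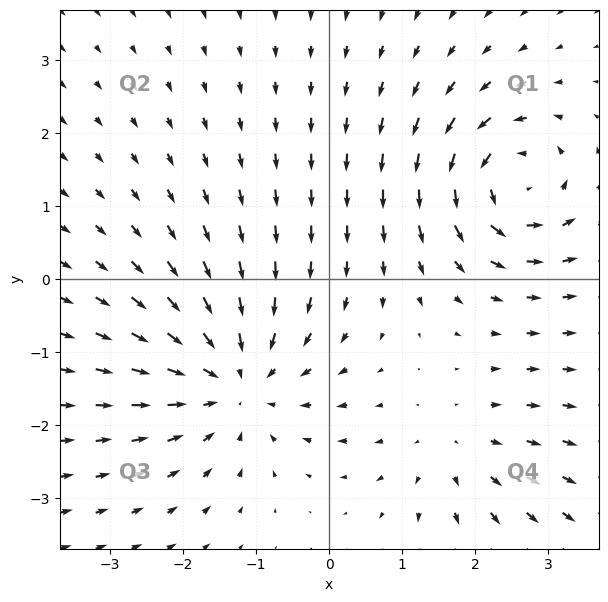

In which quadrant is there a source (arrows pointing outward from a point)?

The source sits at approximately (1.7, -2.3), which lies in quadrant Q4. The divergence there is about +2, positive as expected for a source.

Q4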